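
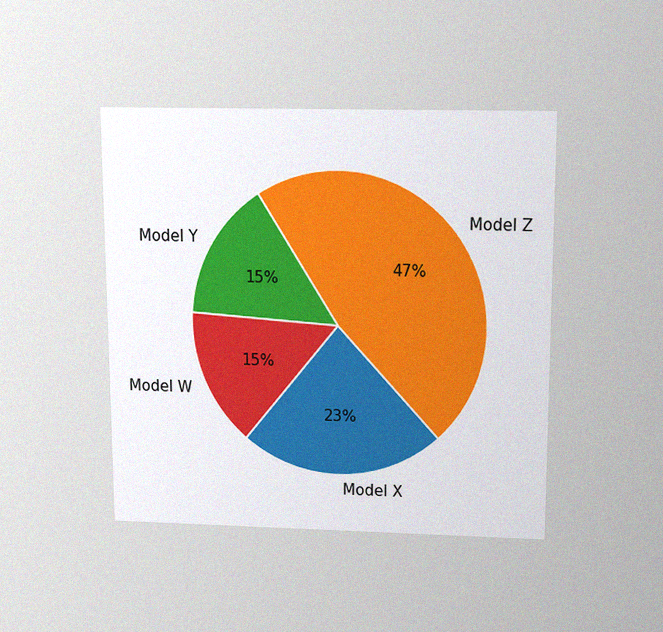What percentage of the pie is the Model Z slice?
47%

The chart is viewed slightly from above, with some photo noise. The Model Z slice takes up 47% of the pie.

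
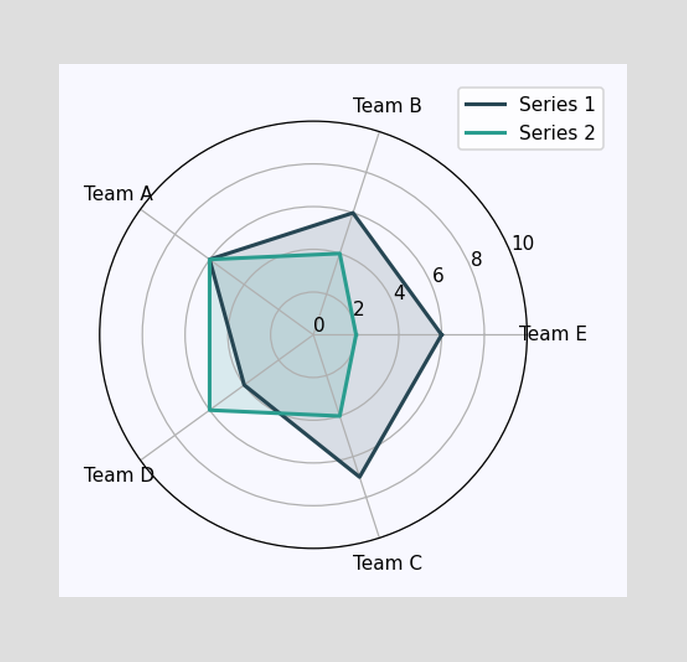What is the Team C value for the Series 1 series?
On the Team C axis, Series 1 reaches 7.

7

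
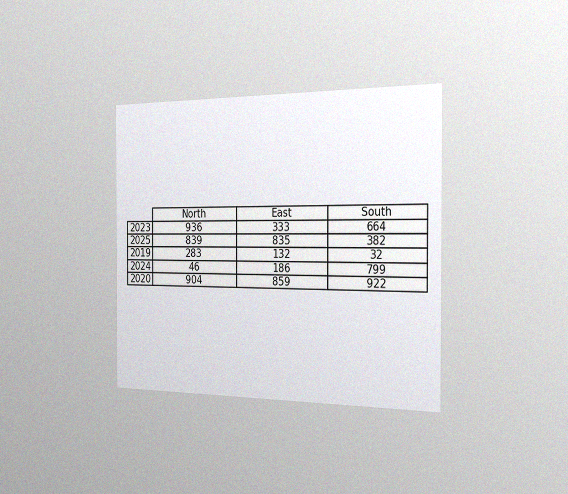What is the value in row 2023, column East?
333

The chart is viewed slightly from the right, with some photo noise. The (2023, East) cell reads 333.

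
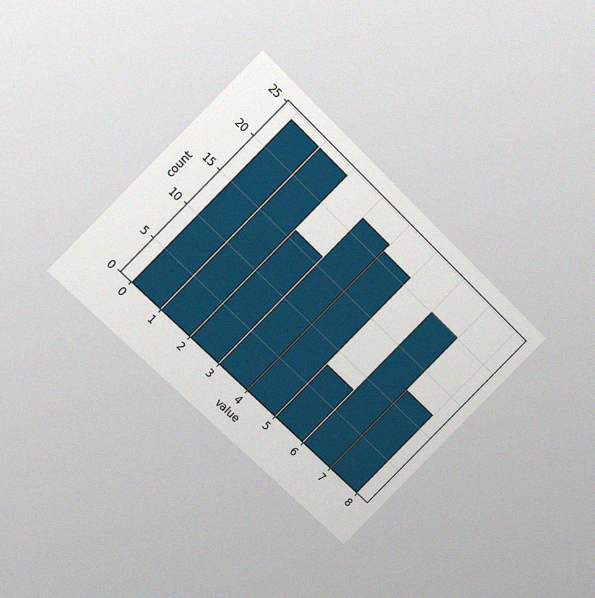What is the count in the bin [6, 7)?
The chart is tilted about 45° clockwise and viewed at a slight angle, with some photo noise. The [6, 7) bin has height 20.

20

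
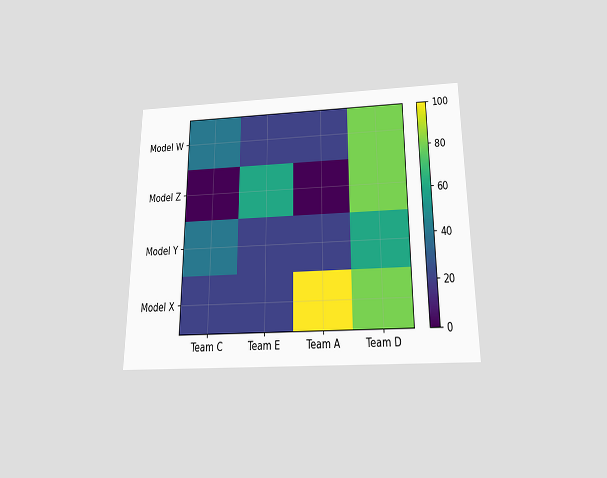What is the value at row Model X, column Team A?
100

The chart is viewed slightly from below. Matching cell (Model X, Team A) against the colorbar gives 100.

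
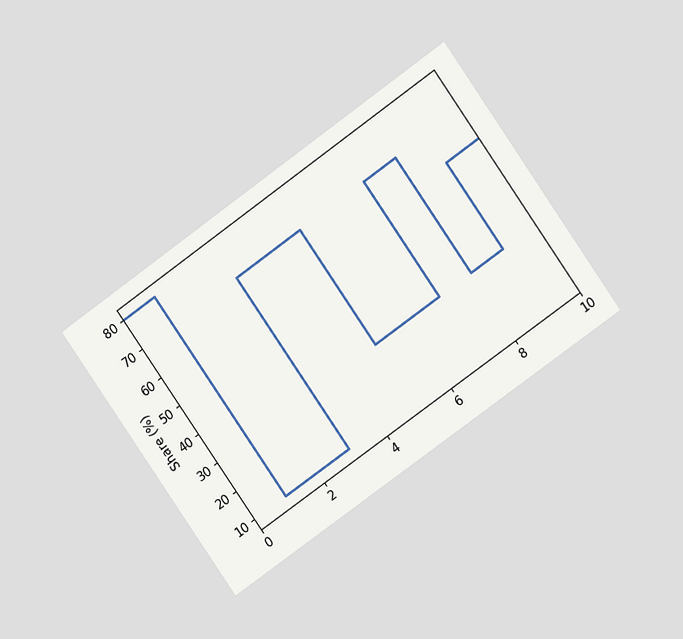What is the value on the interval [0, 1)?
The chart is tilted about 35° counter-clockwise and viewed at a slight angle. On [0, 1) the step sits at 80%.

80%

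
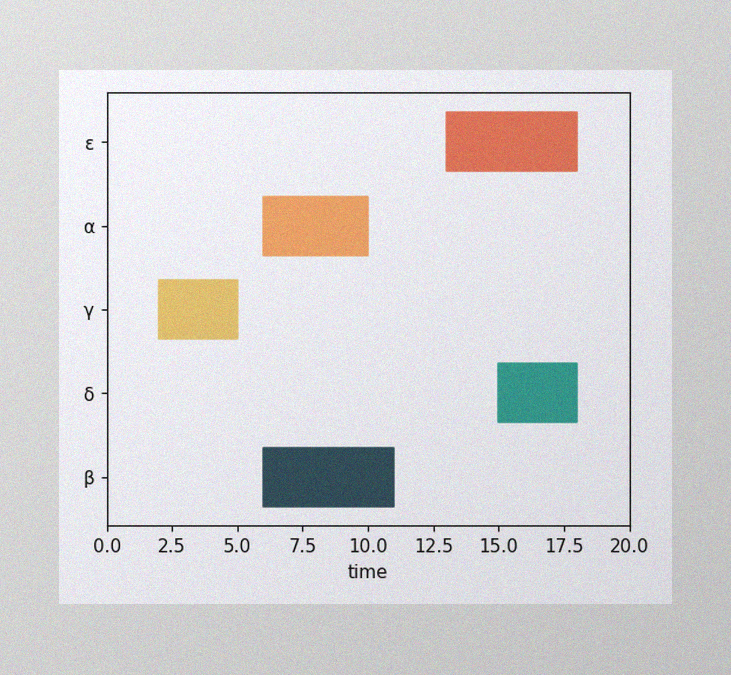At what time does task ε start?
13

The image has some photo noise and uneven lighting. The ε bar begins at t=13.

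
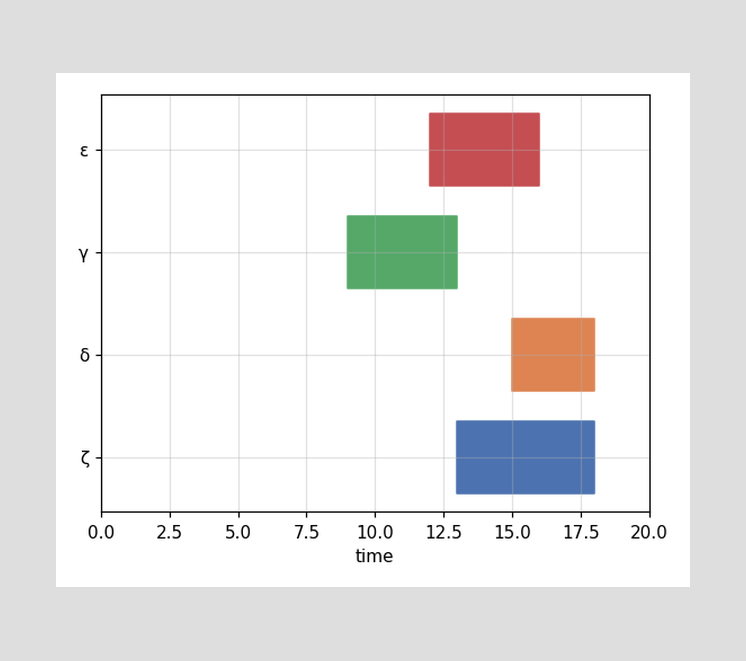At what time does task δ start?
The δ bar begins at t=15.

15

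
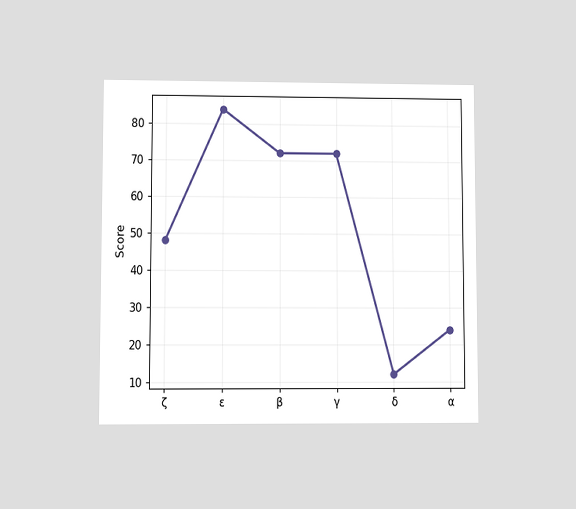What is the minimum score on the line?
The chart is viewed at a slight angle. The lowest point is at δ, and reading across to the y-axis gives 12.

12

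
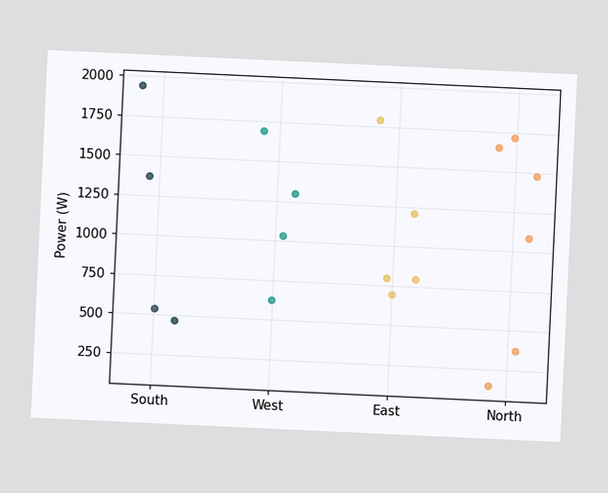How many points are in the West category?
The chart is tilted about 3° clockwise. Counting the markers in the West column gives 4.

4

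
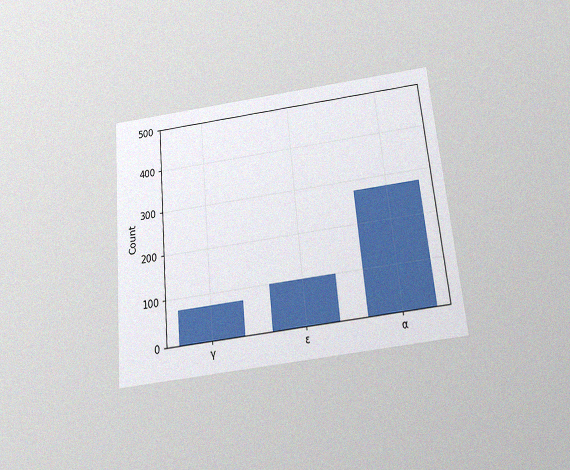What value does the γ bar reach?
The chart is tilted about 5° counter-clockwise and viewed slightly from below, with some photo noise. Reading along the chart's y-axis, the γ bar reaches 75.

75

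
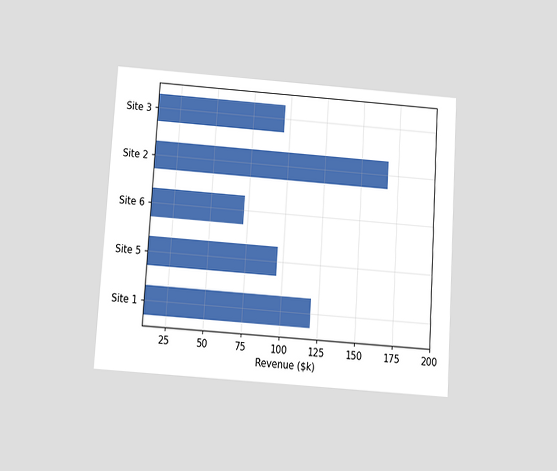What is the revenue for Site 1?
The chart is tilted about 4° clockwise and viewed slightly from below. Reading along the chart's x-axis, the Site 1 bar reaches $120k.

$120k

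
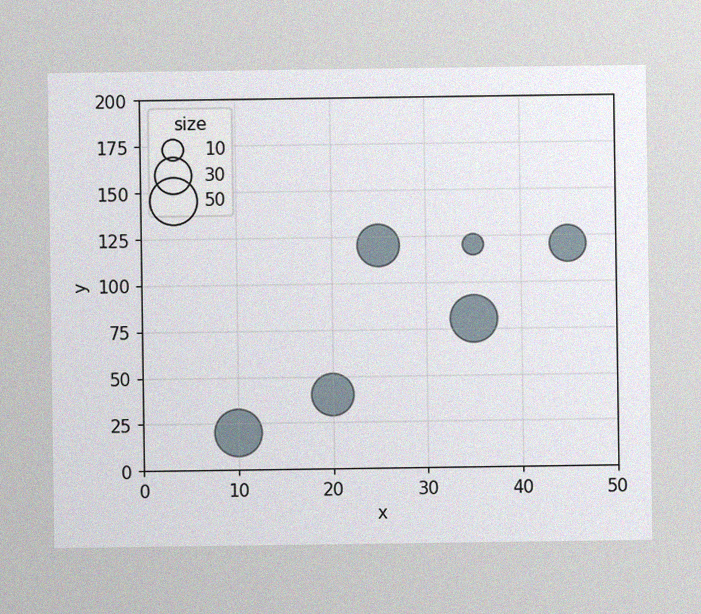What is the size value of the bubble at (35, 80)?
50

The image has some photo noise and uneven lighting. Matching the bubble at (35, 80) against the size legend gives 50.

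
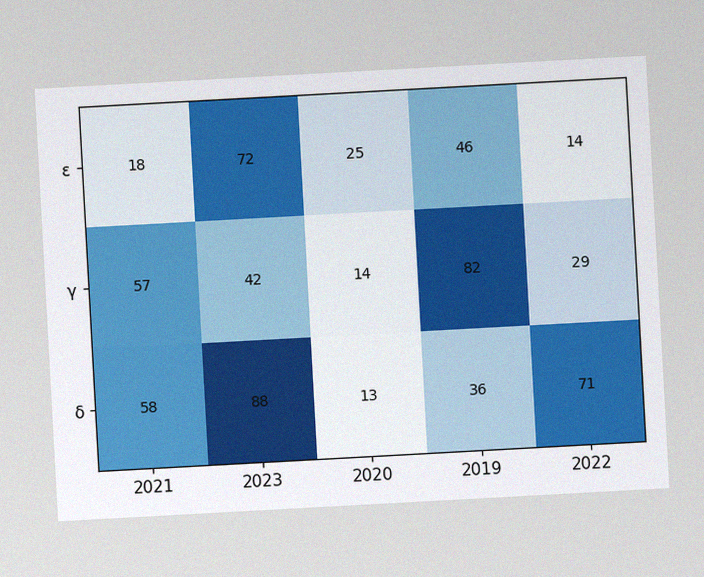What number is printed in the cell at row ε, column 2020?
The chart is tilted about 3° counter-clockwise, with some photo noise. The (ε, 2020) cell reads 25.

25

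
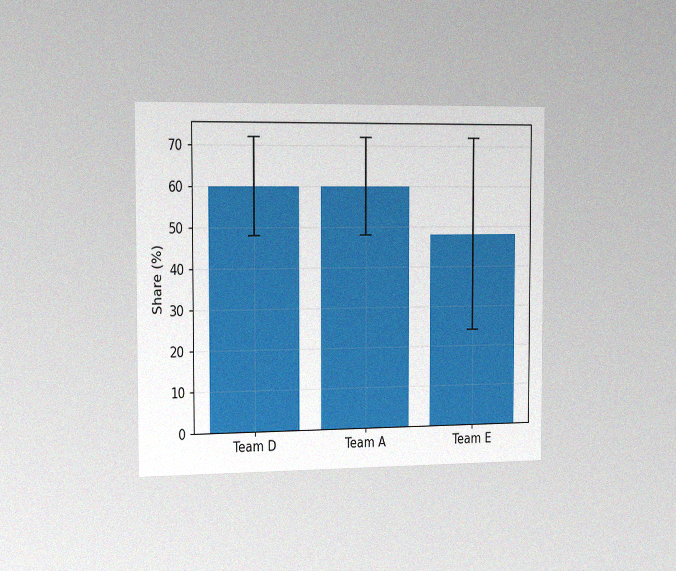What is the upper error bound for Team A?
The chart is viewed slightly from the left, with some photo noise. The Team A bar's upper whisker reaches 72%.

72%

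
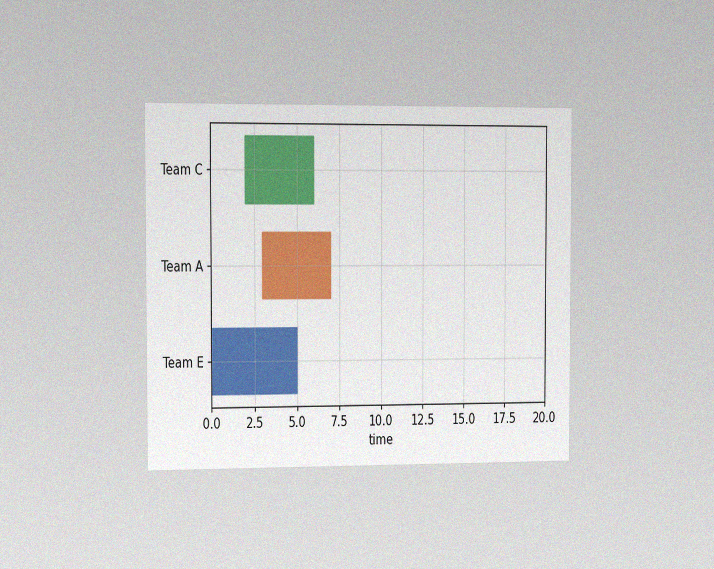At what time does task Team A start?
3

The chart is viewed slightly from the left, with some photo noise. The Team A bar begins at t=3.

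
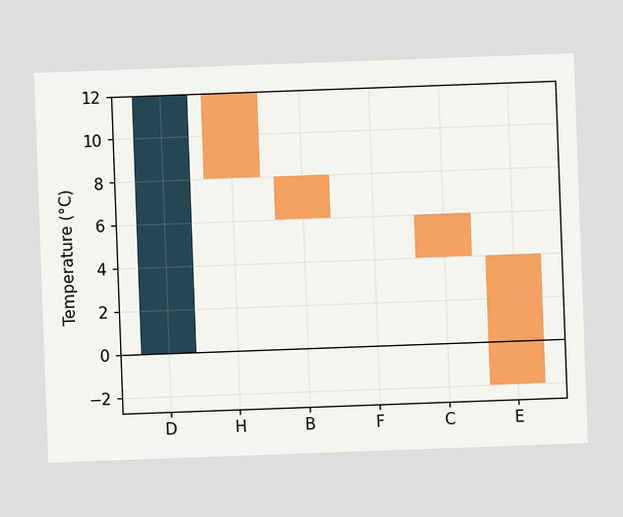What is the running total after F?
The chart is tilted about 2° counter-clockwise. After F the running total reaches 6°C.

6°C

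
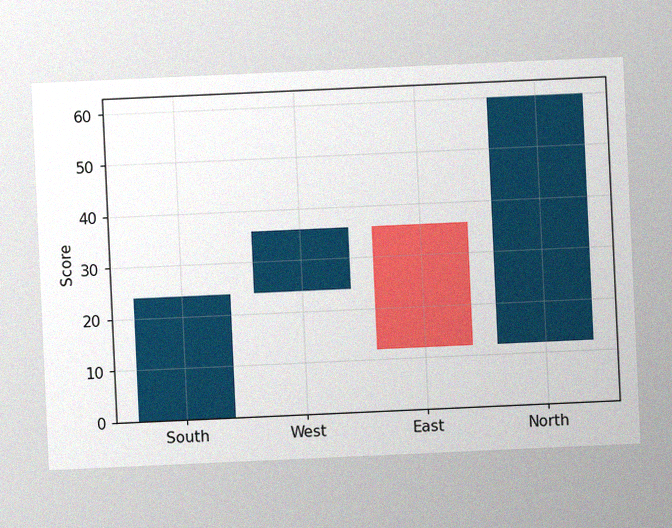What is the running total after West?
36

The chart is tilted about 3° counter-clockwise, with some photo noise. After West the running total reaches 36.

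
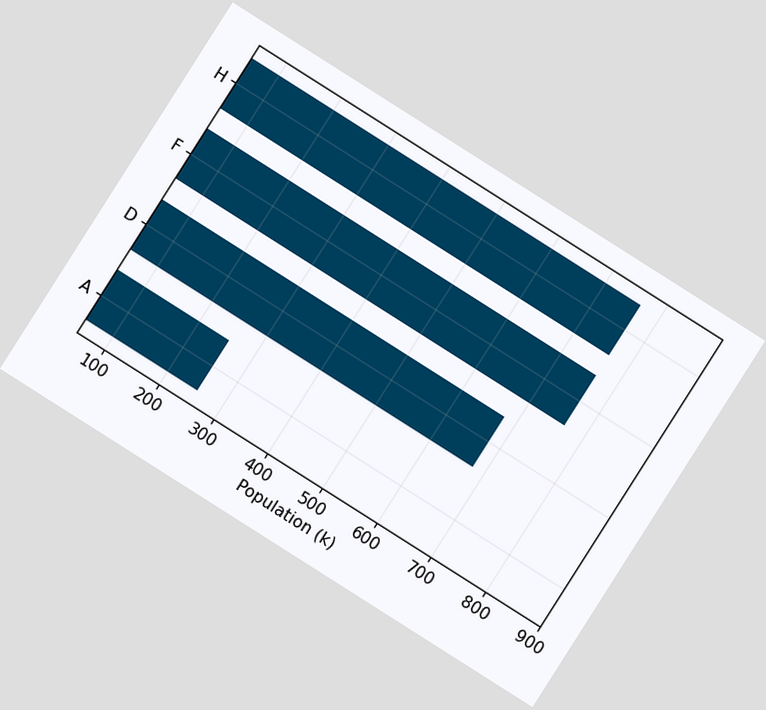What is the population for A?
The chart is tilted about 32° clockwise. Reading along the chart's x-axis, the A bar reaches 255k.

255k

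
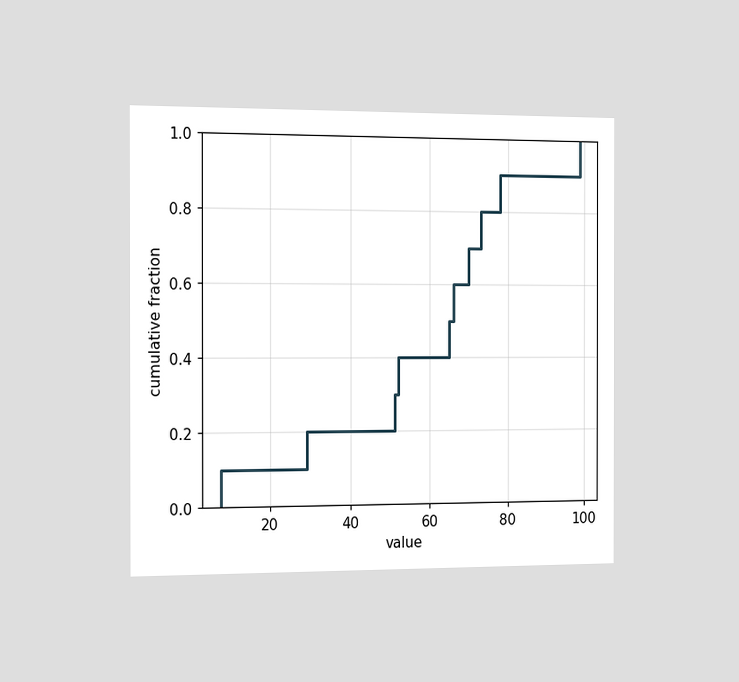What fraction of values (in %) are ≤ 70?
The chart is viewed slightly from the left. At x=70 the ECDF step is at 70%.

70%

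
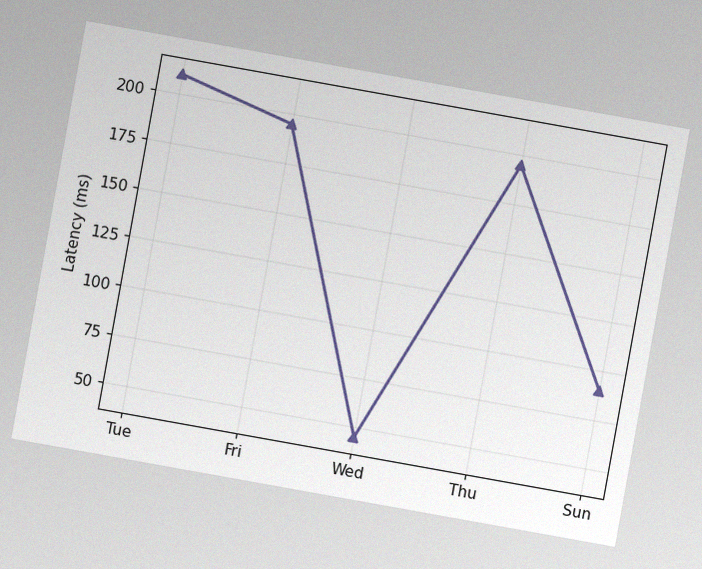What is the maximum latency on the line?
The chart is tilted about 10° clockwise, with some photo noise. The highest point is at Tue, and reading across to the y-axis gives 210ms.

210ms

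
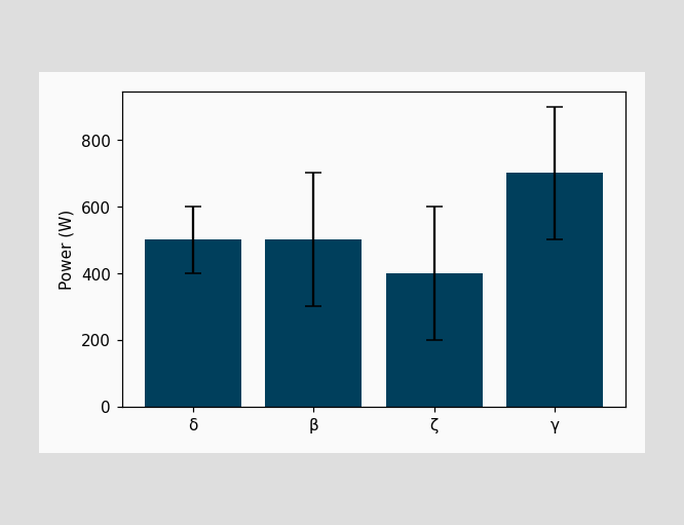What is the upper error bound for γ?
The γ bar's upper whisker reaches 900W.

900W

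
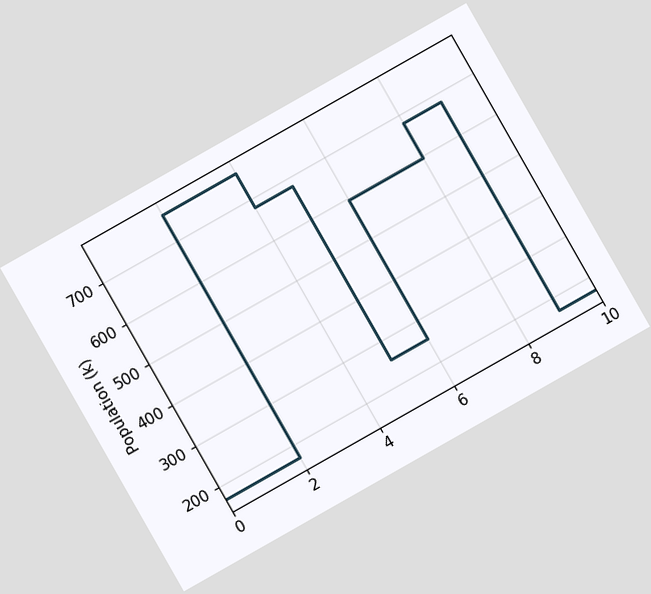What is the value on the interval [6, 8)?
The chart is tilted about 30° counter-clockwise. On [6, 8) the step sits at 595k.

595k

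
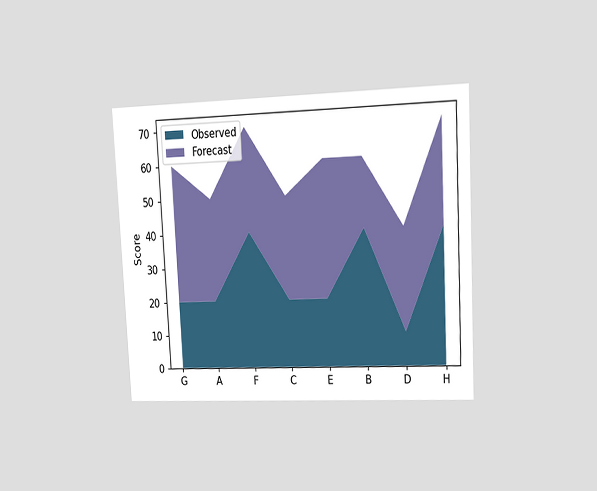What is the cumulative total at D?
The chart is tilted about 3° counter-clockwise and viewed at a slight angle. The stacked total at D reaches 40.

40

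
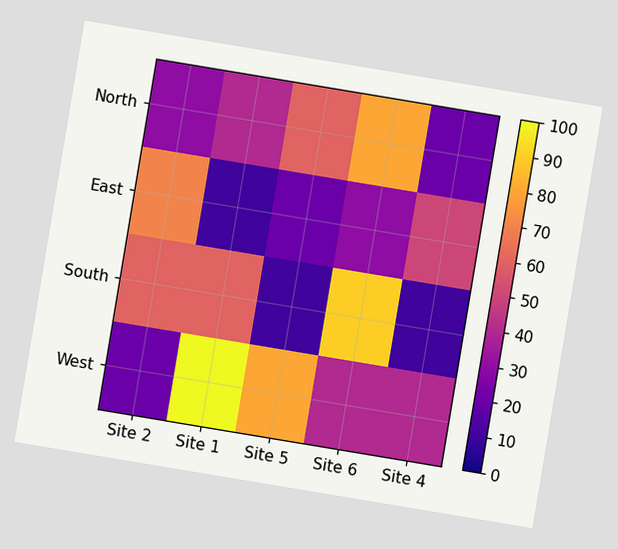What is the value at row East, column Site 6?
The chart is tilted about 9° clockwise. Matching cell (East, Site 6) against the colorbar gives 30.

30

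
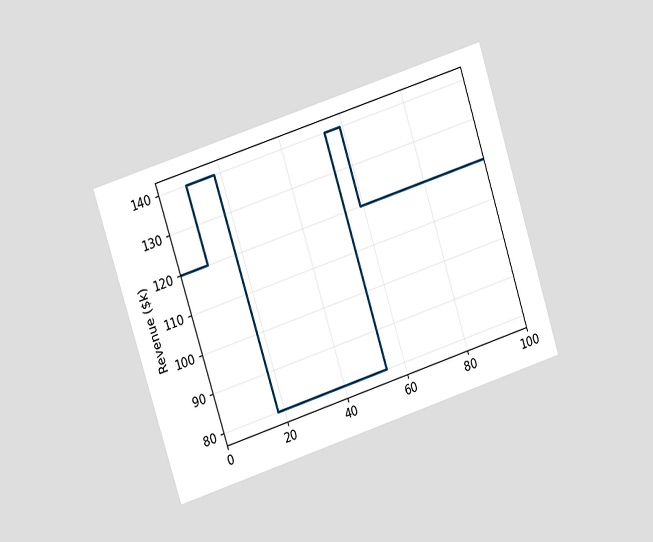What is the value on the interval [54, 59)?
$140k

The chart is tilted about 18° counter-clockwise and viewed at a slight angle. On [54, 59) the step sits at $140k.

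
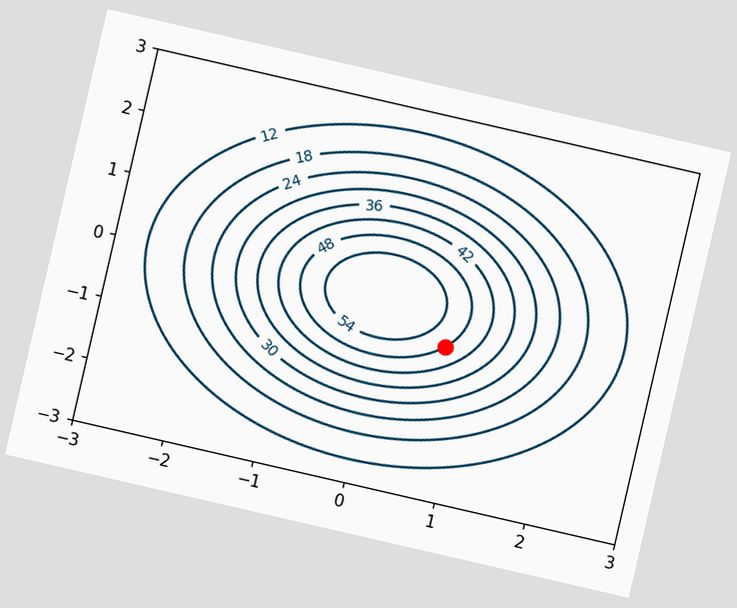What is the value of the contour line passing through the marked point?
48

The chart is tilted about 13° clockwise. The marked point sits on the contour labelled 48.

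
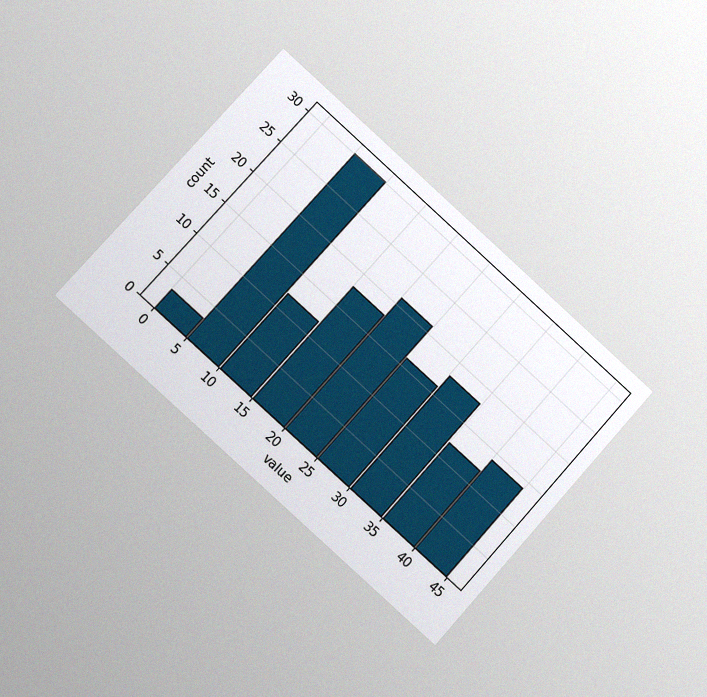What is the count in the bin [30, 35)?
18

The chart is tilted about 42° clockwise and viewed at a slight angle, with some photo noise. The [30, 35) bin has height 18.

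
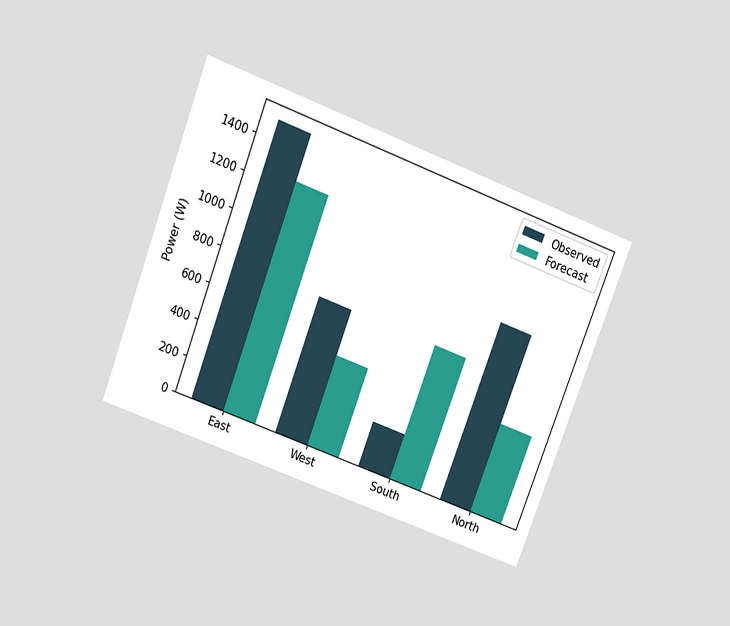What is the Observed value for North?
1000W

The chart is tilted about 21° clockwise and viewed slightly from above. The Observed bar at North reaches 1000W on the y-axis.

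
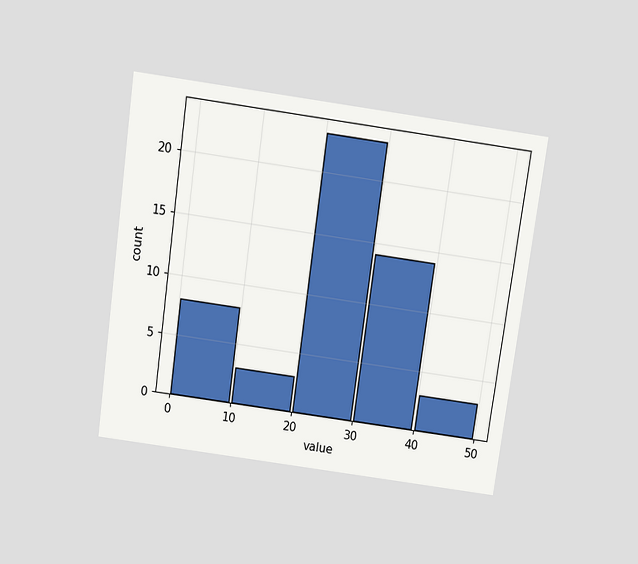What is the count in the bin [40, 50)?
The chart is tilted about 8° clockwise and viewed slightly from above. The [40, 50) bin has height 3.

3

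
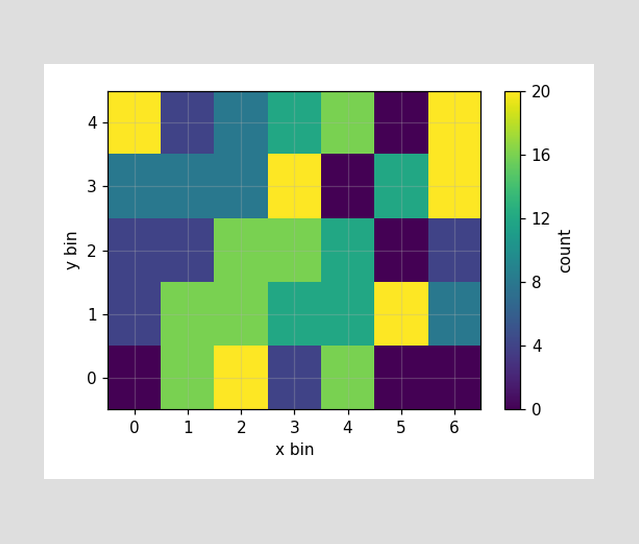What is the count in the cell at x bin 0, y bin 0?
Matching the cell (0, 0) against the colorbar gives 0.

0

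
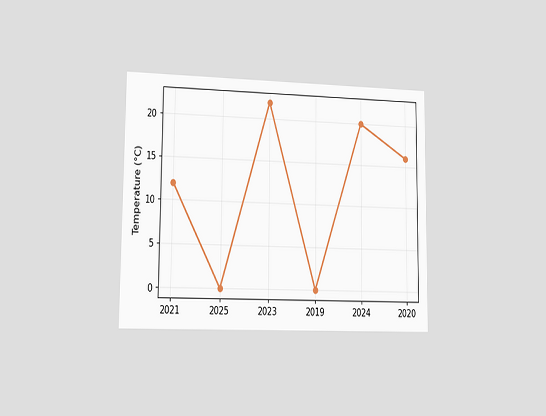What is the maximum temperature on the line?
The chart is viewed slightly from the left. The highest point is at 2023, and reading across to the y-axis gives 22°C.

22°C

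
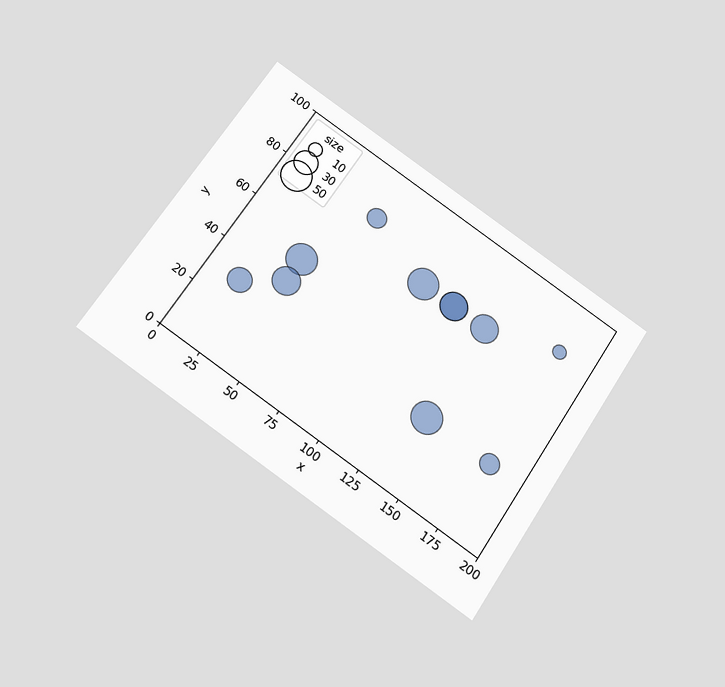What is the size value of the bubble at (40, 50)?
The chart is tilted about 33° clockwise and viewed slightly from below. Matching the bubble at (40, 50) against the size legend gives 50.

50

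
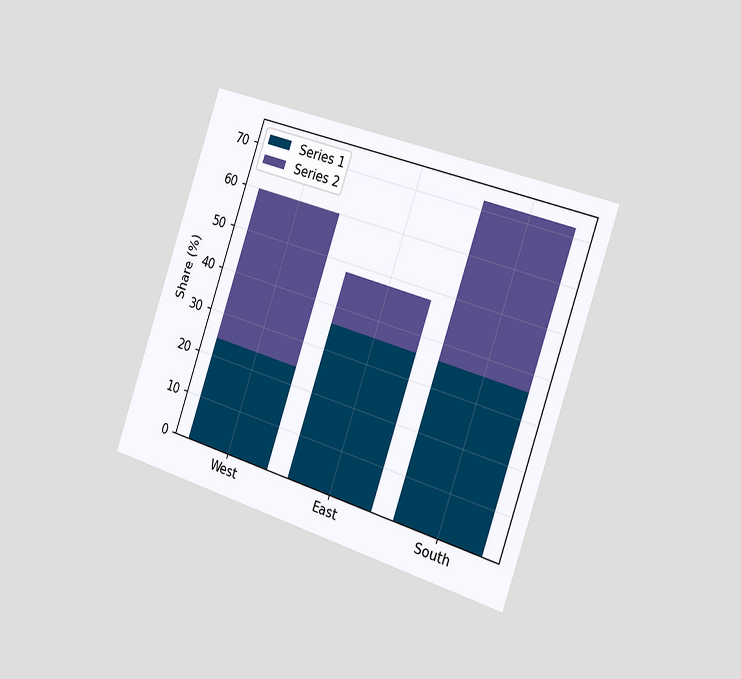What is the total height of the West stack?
60%

The chart is tilted about 19° clockwise and viewed slightly from the right. The West stack's top reaches 60% on the y-axis.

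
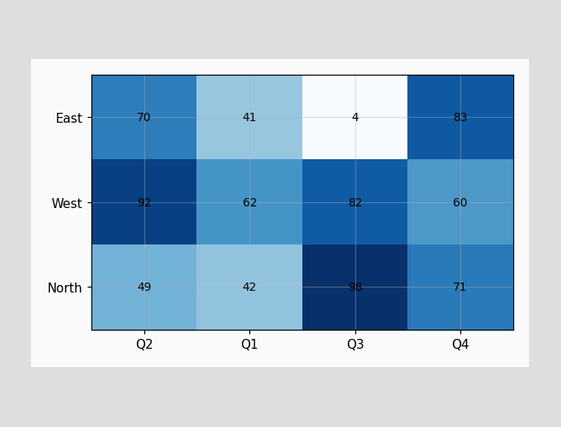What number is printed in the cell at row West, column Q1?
62

The (West, Q1) cell reads 62.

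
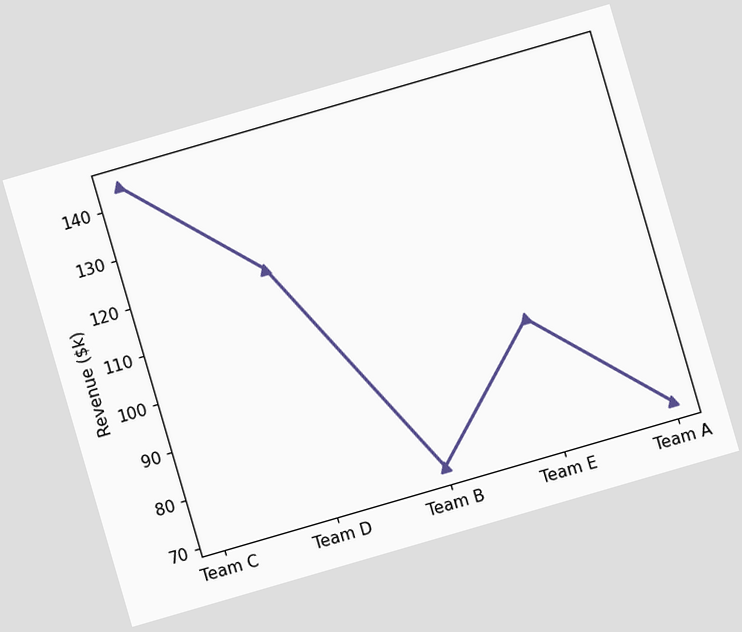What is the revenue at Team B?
$72k

The chart is tilted about 16° counter-clockwise. At Team B, the line is at $72k.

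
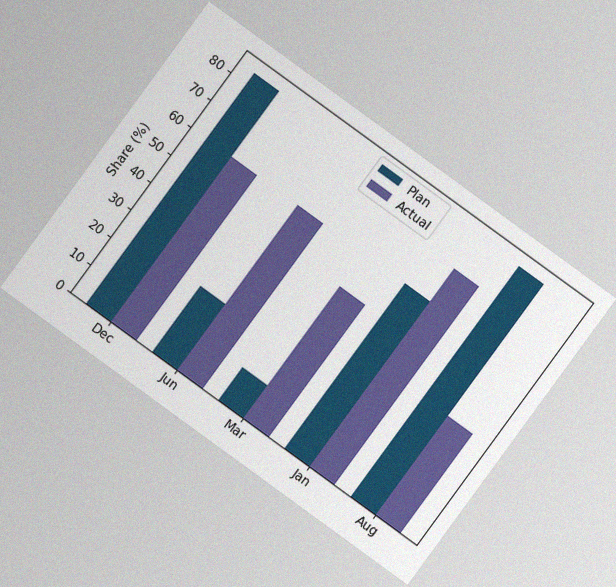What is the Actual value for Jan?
The chart is tilted about 36° clockwise, with some photo noise. The Actual bar at Jan reaches 72% on the y-axis.

72%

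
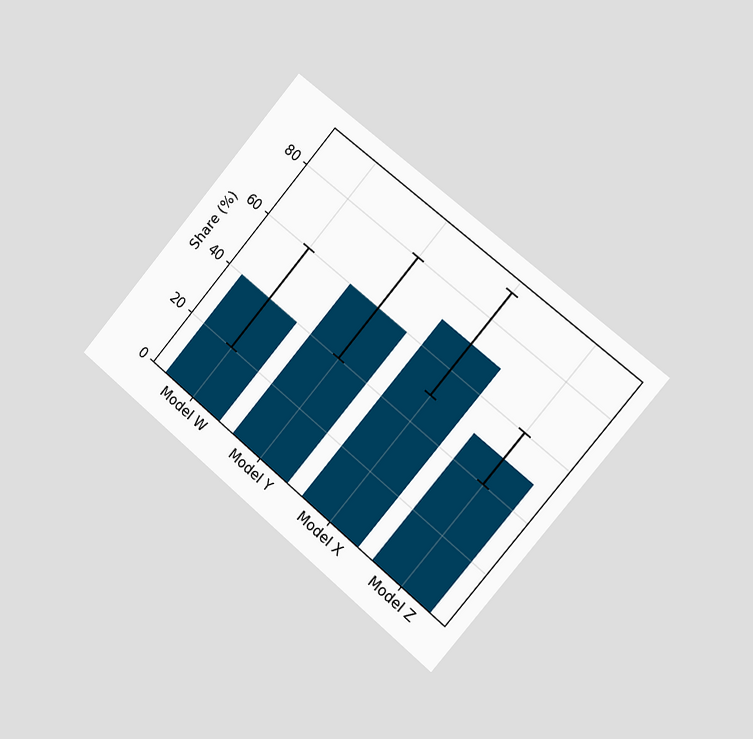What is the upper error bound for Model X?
The chart is tilted about 40° clockwise and viewed slightly from the right. The Model X bar's upper whisker reaches 90%.

90%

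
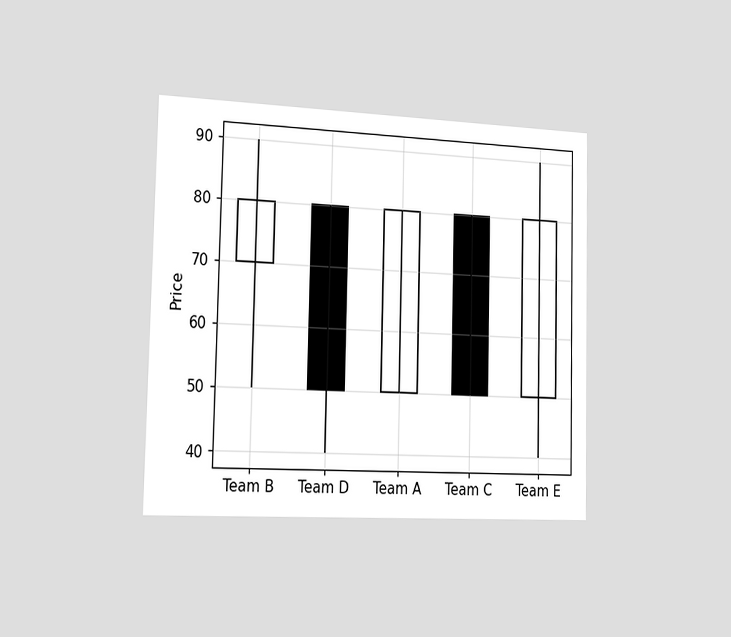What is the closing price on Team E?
80

The chart is viewed slightly from the left. The Team E candle closes at 80.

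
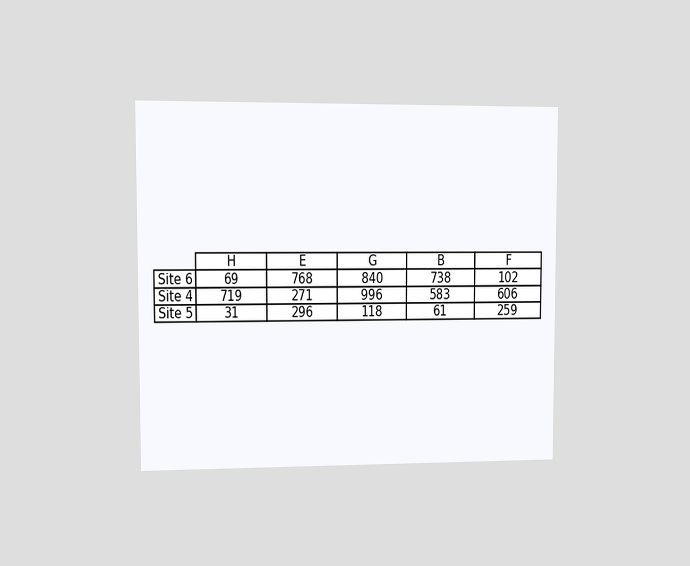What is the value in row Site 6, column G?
840

The chart is viewed at a slight angle. The (Site 6, G) cell reads 840.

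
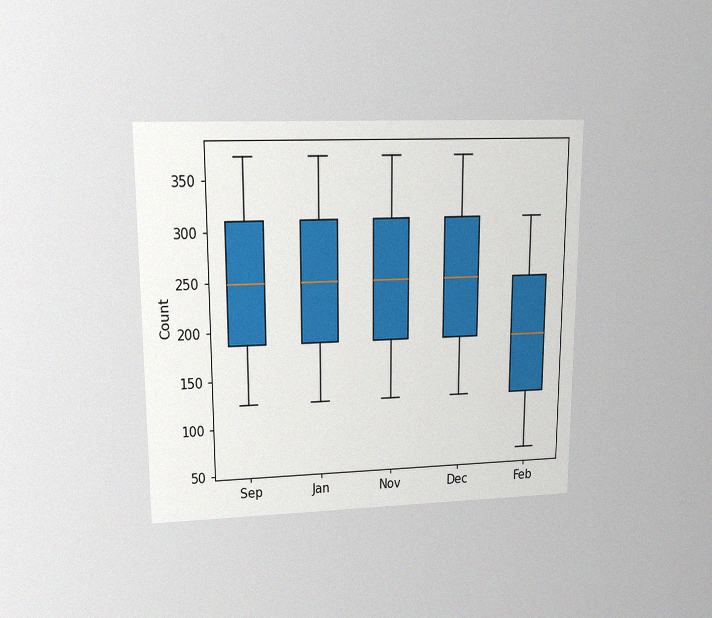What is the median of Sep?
248

The chart is viewed at a slight angle, with some photo noise. The median line in the Sep box sits at 248.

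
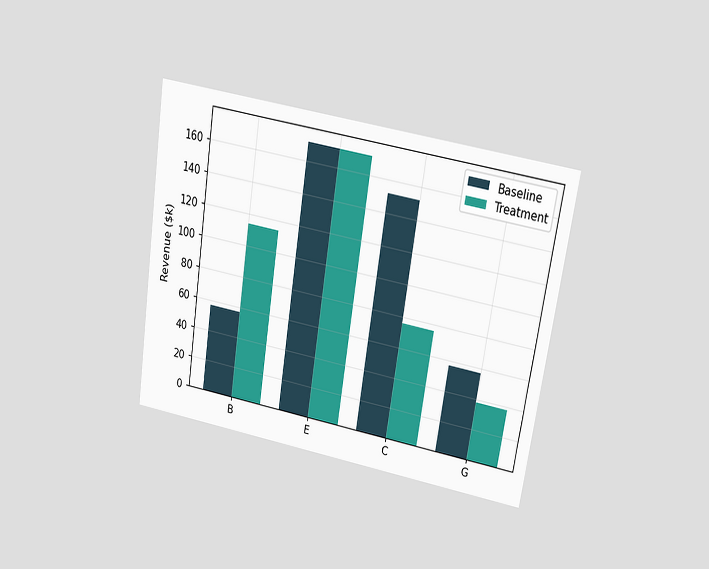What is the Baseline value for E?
The chart is tilted about 9° clockwise and viewed slightly from above. The Baseline bar at E reaches $171k on the y-axis.

$171k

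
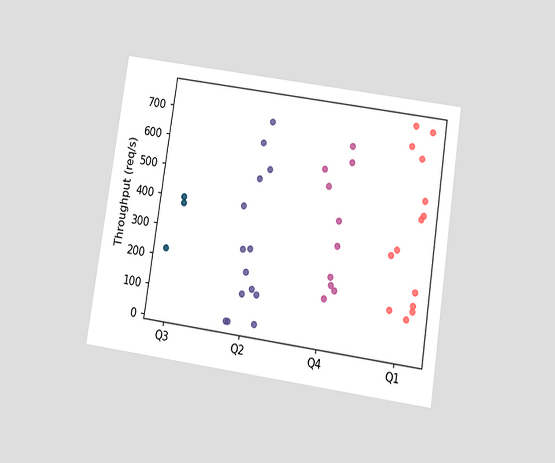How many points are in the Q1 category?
The chart is tilted about 8° clockwise and viewed slightly from below. Counting the markers in the Q1 column gives 14.

14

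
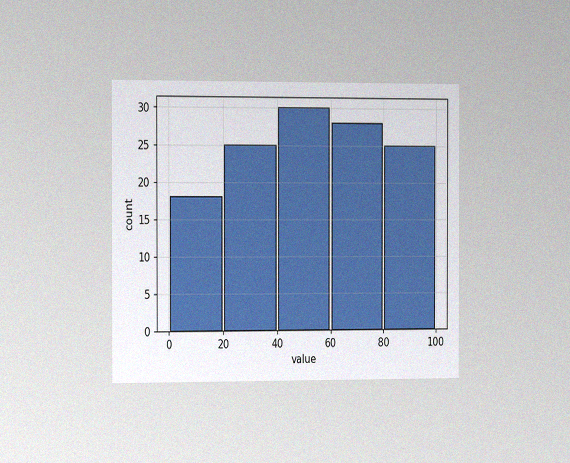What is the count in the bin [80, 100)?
The chart is viewed slightly from the left, with some photo noise. The [80, 100) bin has height 25.

25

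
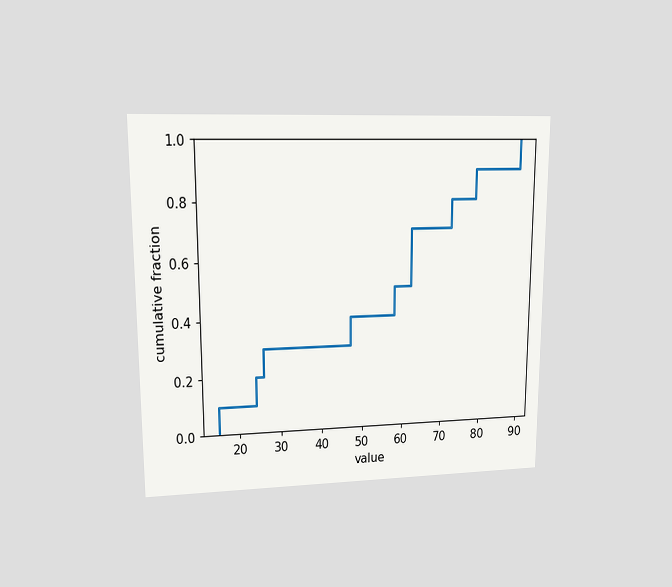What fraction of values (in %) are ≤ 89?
The chart is viewed at a slight angle. At x=89 the ECDF step is at 100%.

100%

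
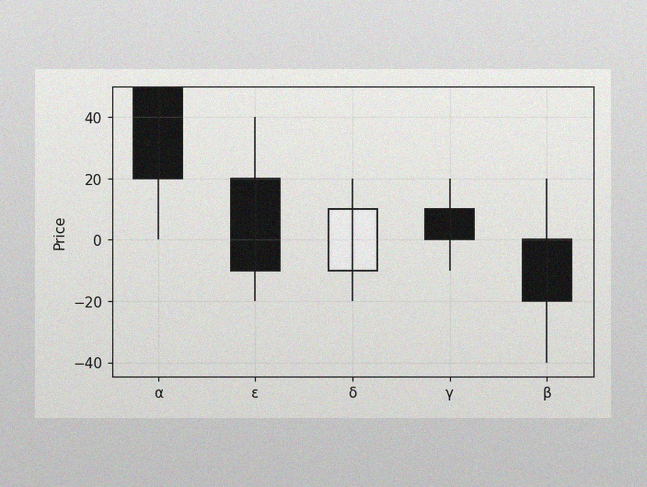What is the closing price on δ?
10

The image has some photo noise and uneven lighting. The δ candle closes at 10.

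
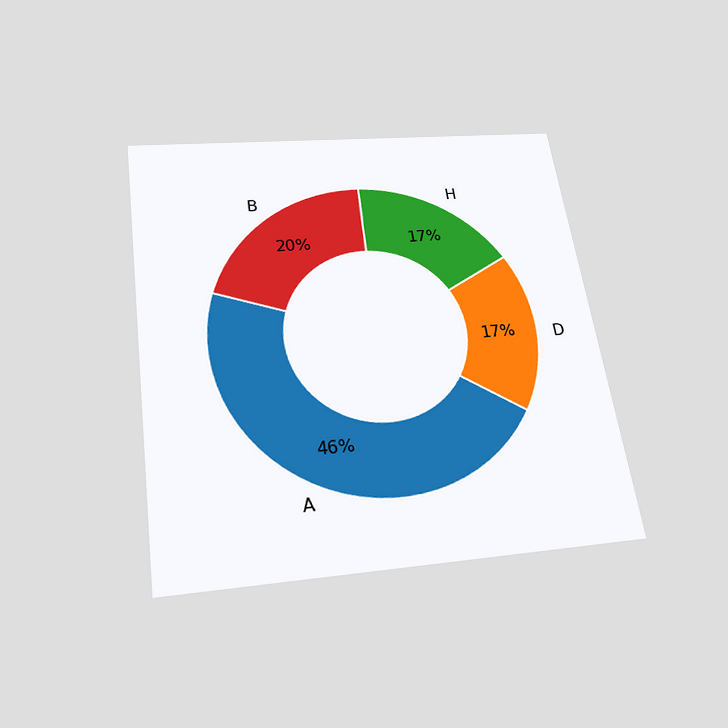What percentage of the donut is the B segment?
20%

The chart is tilted about 8° counter-clockwise and viewed slightly from below. The B segment takes up 20% of the ring.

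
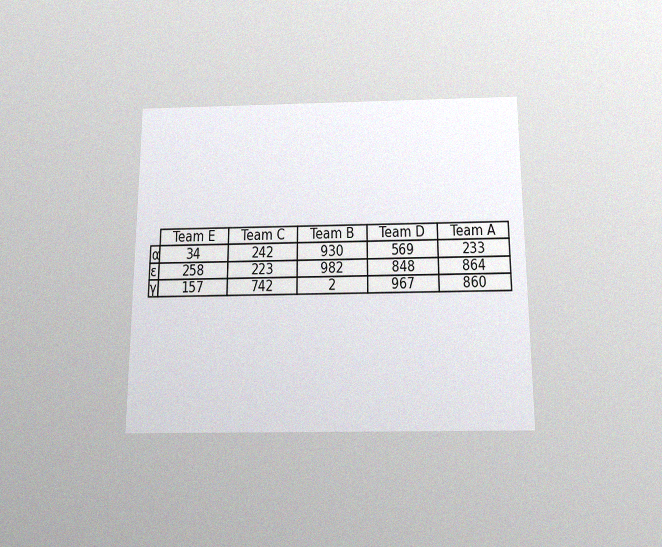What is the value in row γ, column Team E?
The chart is viewed slightly from below, with some photo noise. The (γ, Team E) cell reads 157.

157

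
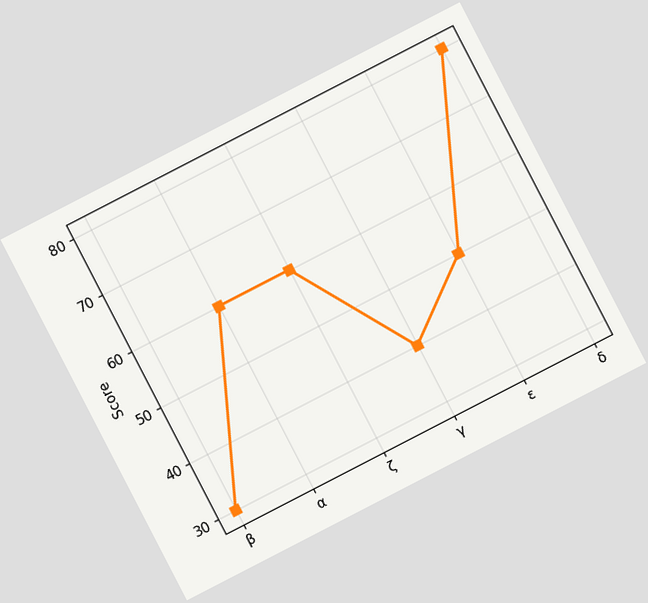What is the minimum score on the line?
30

The chart is tilted about 27° counter-clockwise. The lowest point is at β, and reading across to the y-axis gives 30.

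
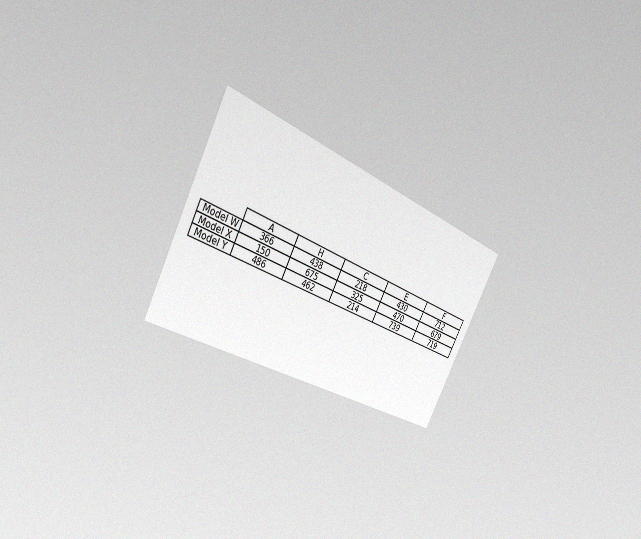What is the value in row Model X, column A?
The chart is tilted about 28° clockwise and viewed slightly from the left, with some photo noise. The (Model X, A) cell reads 150.

150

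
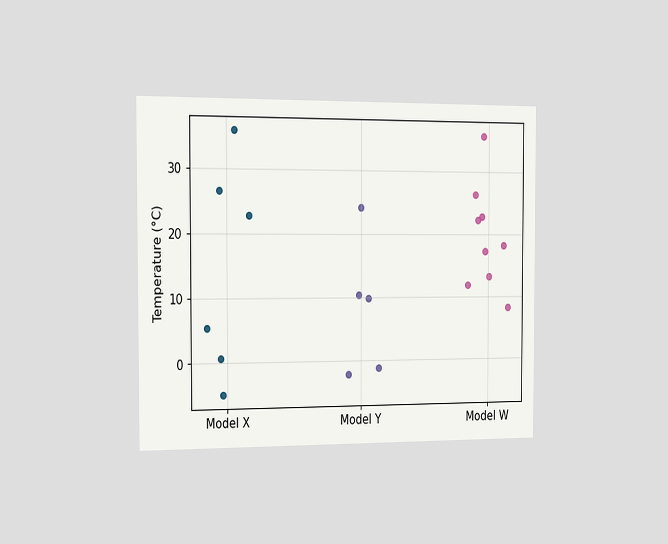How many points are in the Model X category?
6

The chart is viewed slightly from the left. Counting the markers in the Model X column gives 6.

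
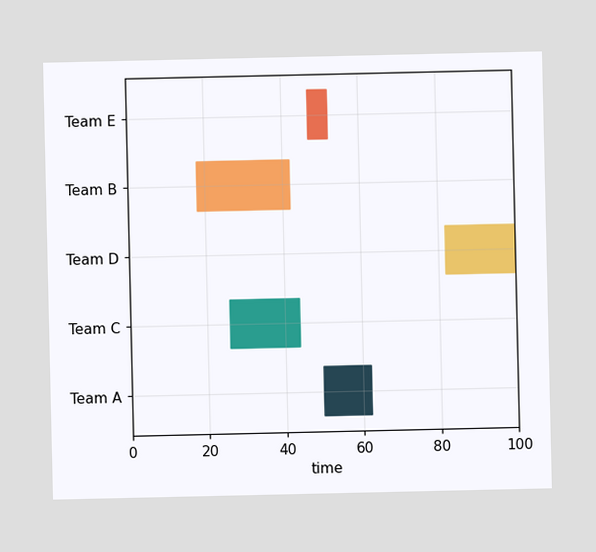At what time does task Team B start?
The Team B bar begins at t=18.

18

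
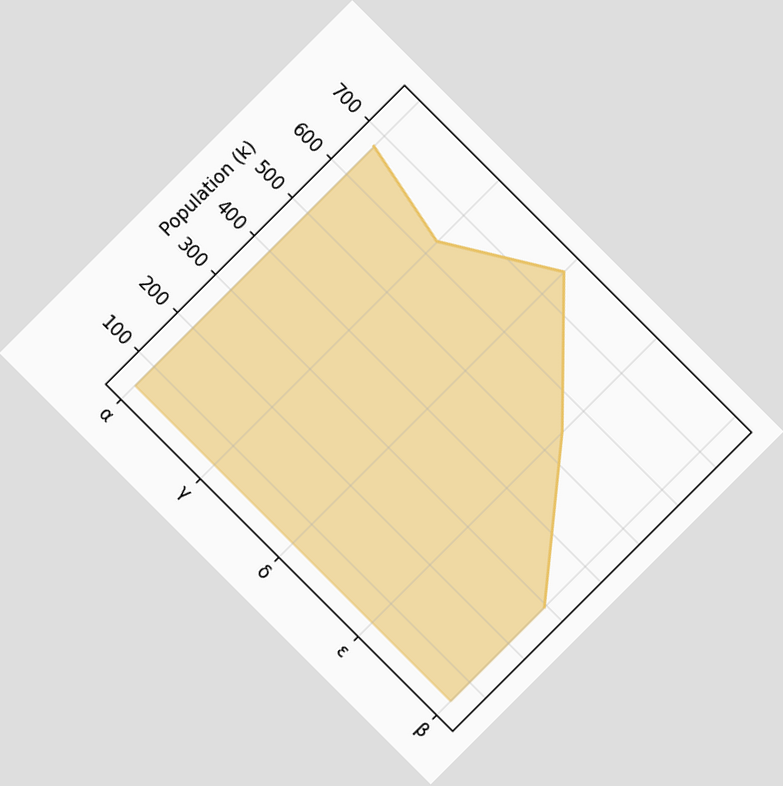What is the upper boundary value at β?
The chart is tilted about 45° clockwise. At β the upper boundary is at 294k.

294k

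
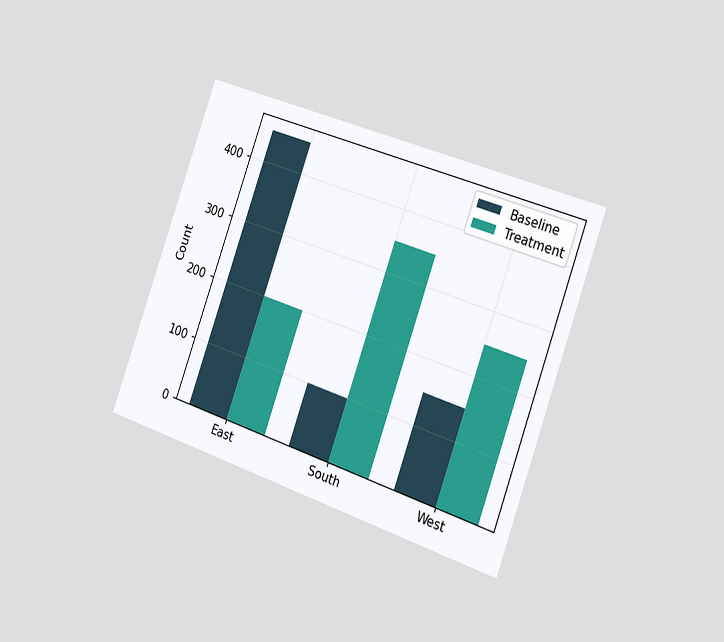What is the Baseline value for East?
450

The chart is tilted about 20° clockwise and viewed slightly from the right. The Baseline bar at East reaches 450 on the y-axis.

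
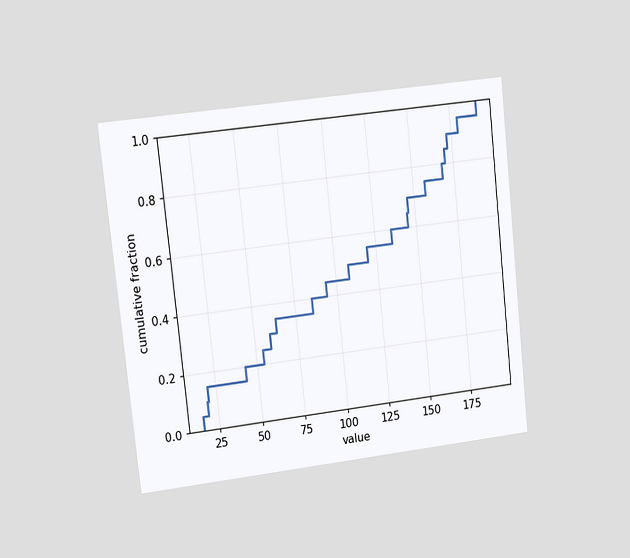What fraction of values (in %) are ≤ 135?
60%

The chart is tilted about 6° counter-clockwise and viewed at a slight angle. At x=135 the ECDF step is at 60%.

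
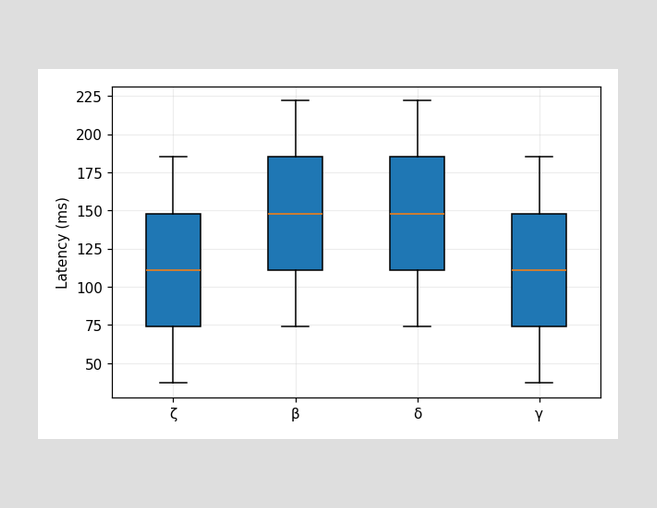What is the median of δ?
148ms

The median line in the δ box sits at 148ms.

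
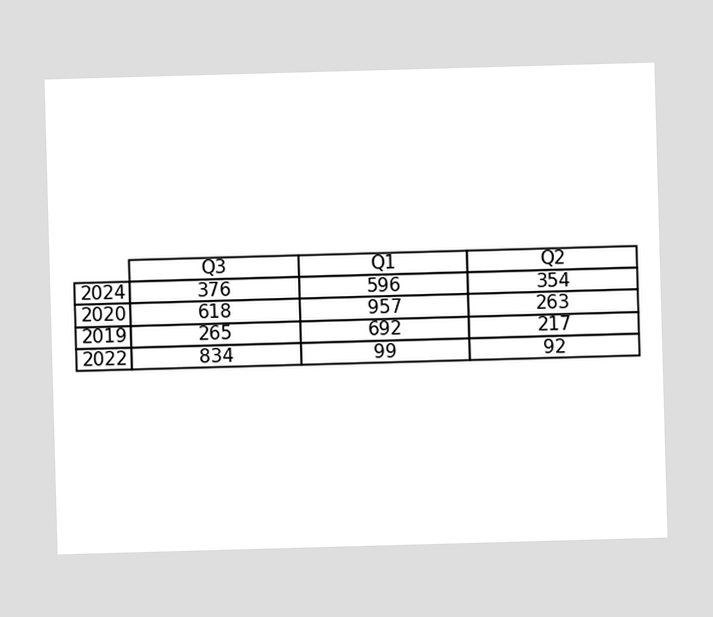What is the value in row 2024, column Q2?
354

The (2024, Q2) cell reads 354.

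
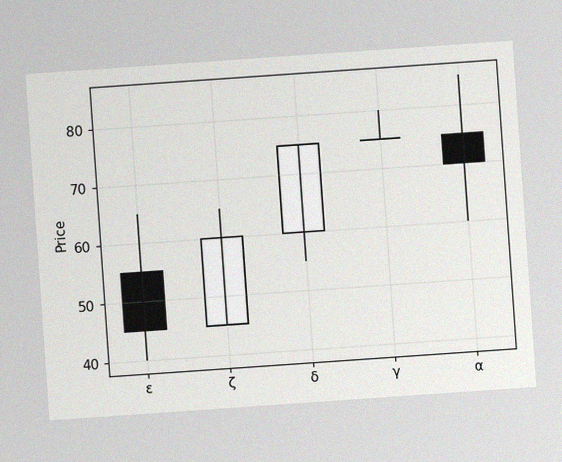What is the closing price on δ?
The chart is tilted about 4° counter-clockwise, with some photo noise. The δ candle closes at 75.

75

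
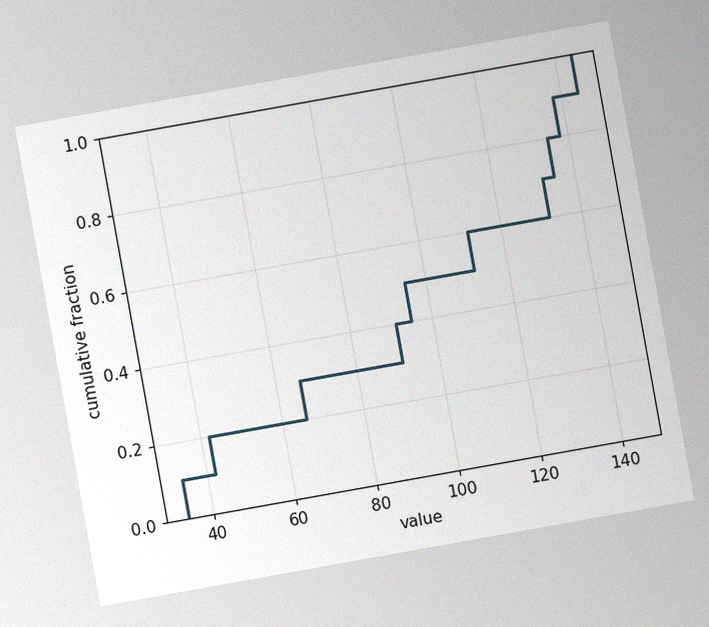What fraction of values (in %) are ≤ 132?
The chart is tilted about 10° counter-clockwise, with some photo noise. At x=132 the ECDF step is at 70%.

70%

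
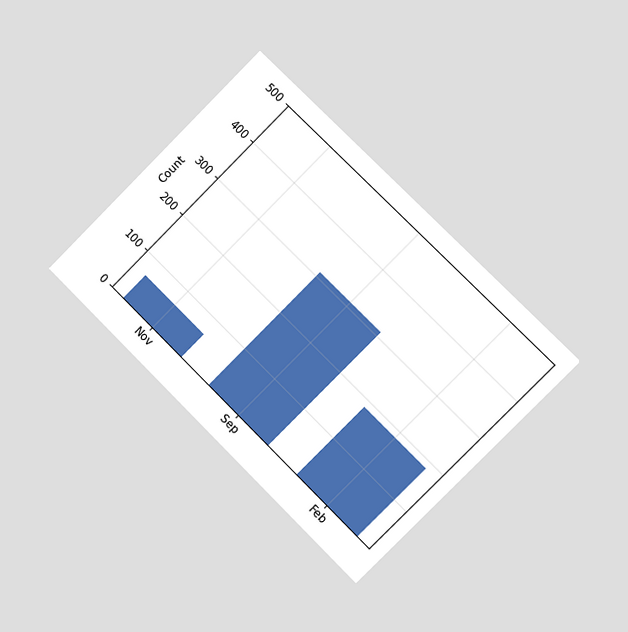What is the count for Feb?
186

The chart is tilted about 45° clockwise and viewed slightly from the right. Reading along the chart's y-axis, the Feb bar reaches 186.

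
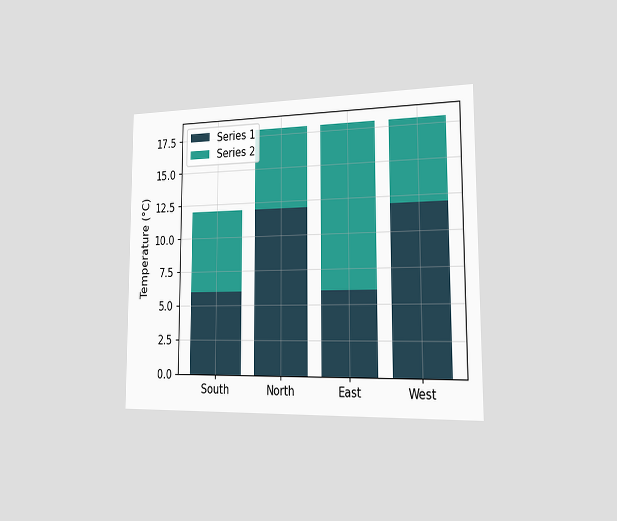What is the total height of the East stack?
18°C

The chart is viewed slightly from the right. The East stack's top reaches 18°C on the y-axis.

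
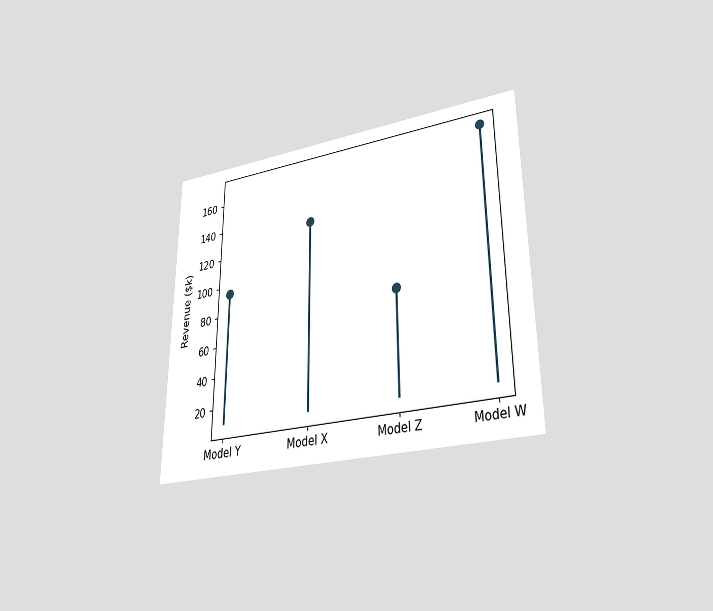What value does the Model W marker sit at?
The chart is viewed at a slight angle. The Model W marker sits at $171k.

$171k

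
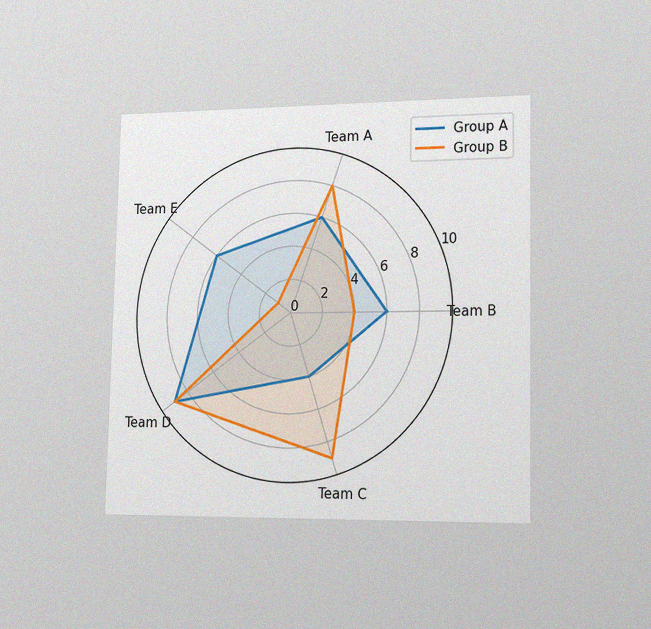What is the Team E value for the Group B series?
1

The chart is viewed slightly from the right, with some photo noise. On the Team E axis, Group B reaches 1.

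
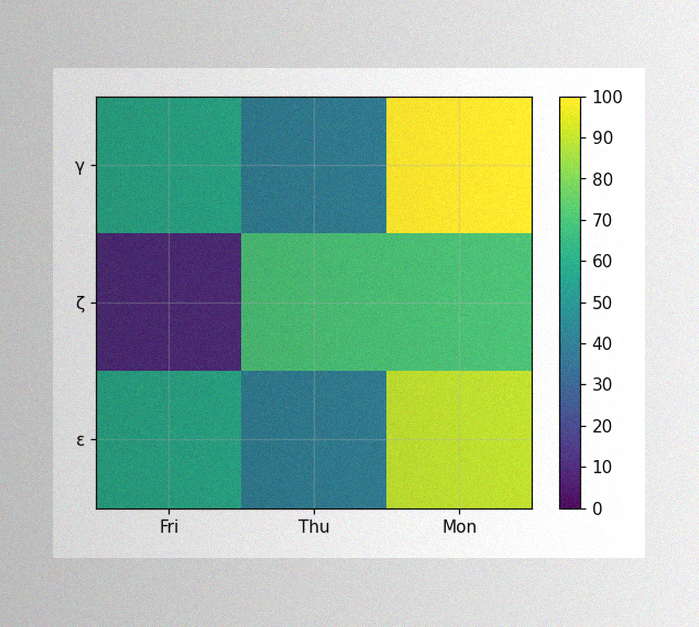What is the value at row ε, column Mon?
The image has some photo noise and uneven lighting. Matching cell (ε, Mon) against the colorbar gives 90.

90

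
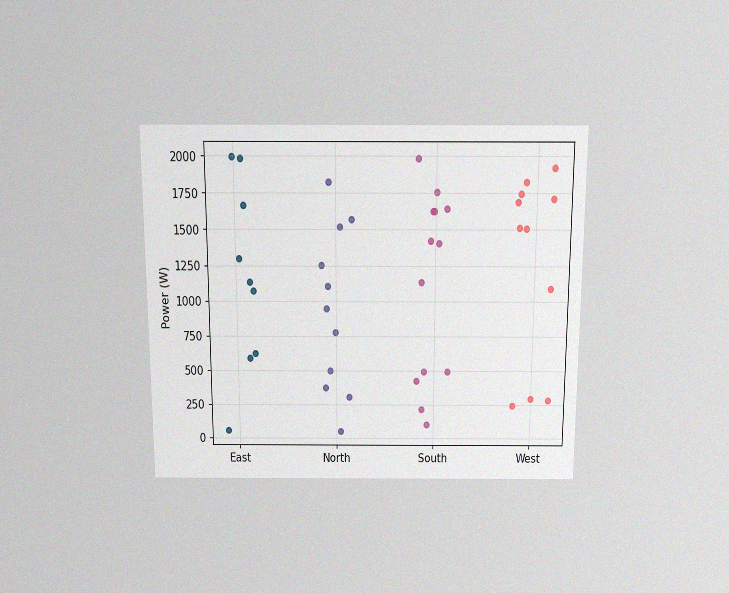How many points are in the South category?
The chart is viewed slightly from above, with some photo noise. Counting the markers in the South column gives 13.

13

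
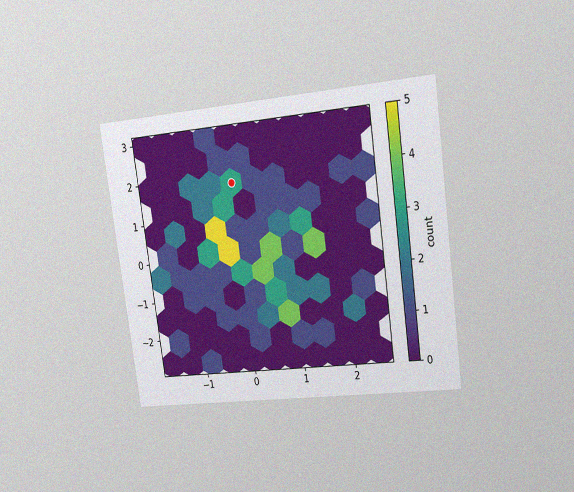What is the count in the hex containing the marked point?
The chart is tilted about 8° counter-clockwise and viewed slightly from the right, with some photo noise. The marked hex reads 3 on the colorbar.

3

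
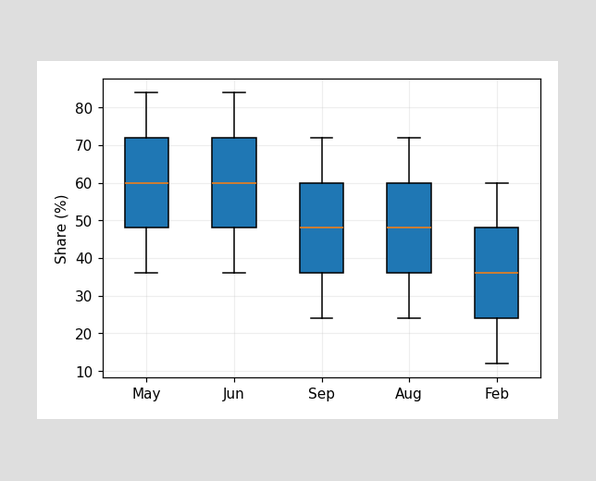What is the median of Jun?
The median line in the Jun box sits at 60%.

60%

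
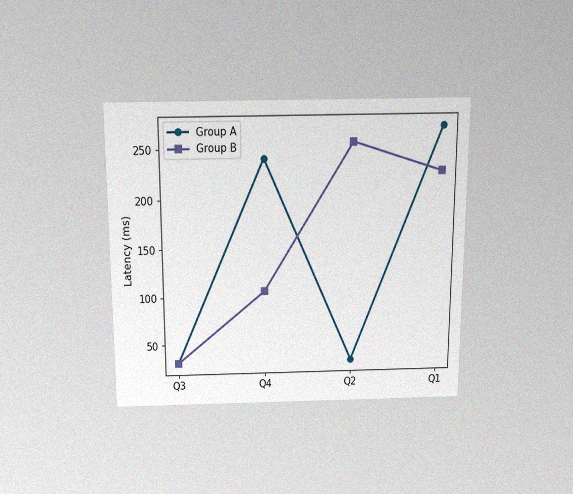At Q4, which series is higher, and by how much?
Group A, by 135ms

The chart is viewed slightly from above, with some photo noise. At Q4, Group A sits above the other line by 135ms.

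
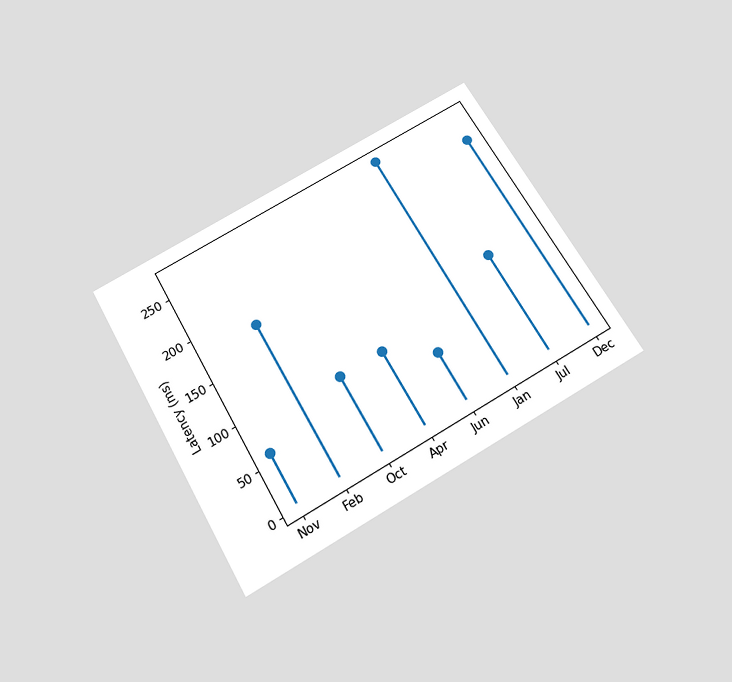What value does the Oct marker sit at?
The chart is tilted about 30° counter-clockwise and viewed slightly from below. The Oct marker sits at 90ms.

90ms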